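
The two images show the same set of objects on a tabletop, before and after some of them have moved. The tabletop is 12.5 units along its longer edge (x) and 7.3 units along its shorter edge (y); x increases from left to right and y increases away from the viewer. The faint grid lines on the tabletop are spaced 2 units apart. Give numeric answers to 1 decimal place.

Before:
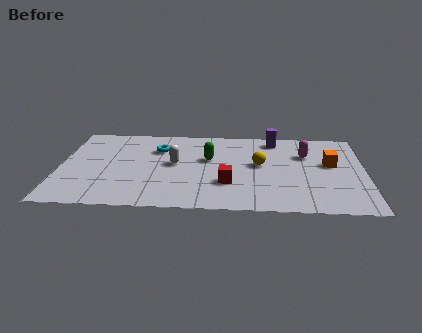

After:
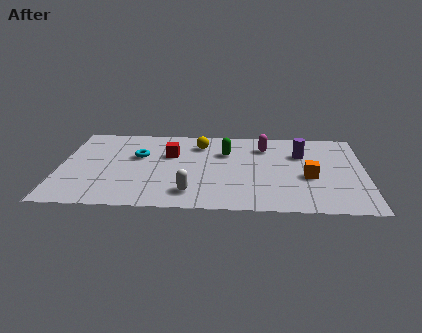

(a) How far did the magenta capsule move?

1.8

From (10.1, 5.0) to (8.4, 5.6), the magenta capsule covered √(1.7² + 0.6²) ≈ 1.8 units.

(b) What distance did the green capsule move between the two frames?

0.9

The green capsule moved from about (6.1, 4.4) to (6.8, 5.0), a distance of √(0.7² + 0.6²) ≈ 0.9.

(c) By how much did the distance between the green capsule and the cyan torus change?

+1.4

The distance was about 2.2 in the first image and 3.6 in the second, so they moved 1.4 units further apart.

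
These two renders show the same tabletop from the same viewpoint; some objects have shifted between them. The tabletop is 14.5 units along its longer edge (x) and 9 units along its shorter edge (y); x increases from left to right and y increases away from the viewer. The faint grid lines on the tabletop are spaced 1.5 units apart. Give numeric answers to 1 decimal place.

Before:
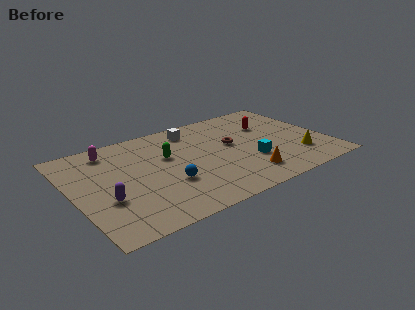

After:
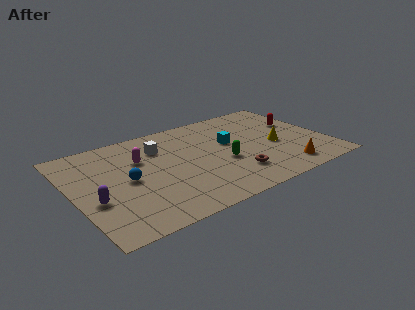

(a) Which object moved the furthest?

the green capsule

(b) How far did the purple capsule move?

0.6

From (1.6, 3.2) to (1.0, 3.4), the purple capsule covered √(0.6² + 0.2²) ≈ 0.6 units.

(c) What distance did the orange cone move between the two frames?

2.2

The orange cone was near (9.4, 1.8) before and (11.6, 1.4) after, so it travelled √(2.2² + 0.4²) ≈ 2.2 units.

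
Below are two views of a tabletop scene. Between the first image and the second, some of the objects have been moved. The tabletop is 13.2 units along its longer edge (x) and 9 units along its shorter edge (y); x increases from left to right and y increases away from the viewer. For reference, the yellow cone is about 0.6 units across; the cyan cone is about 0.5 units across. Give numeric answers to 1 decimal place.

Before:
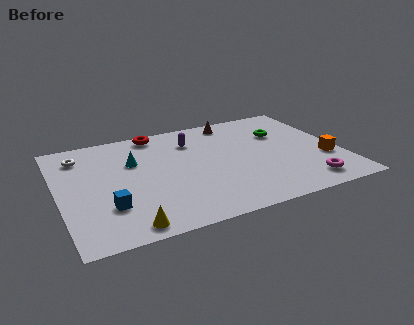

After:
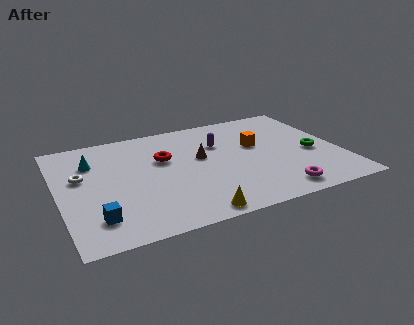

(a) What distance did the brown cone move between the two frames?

3.3

The brown cone moved from about (8.6, 7.9) to (6.7, 5.2), a distance of √(1.9² + 2.7²) ≈ 3.3.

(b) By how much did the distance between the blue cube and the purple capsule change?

+1.4

They were about 6.1 units apart before and 7.5 after — 1.4 units further apart.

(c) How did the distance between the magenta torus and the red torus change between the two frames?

-2.6

Before: roughly 9.2 units apart; after: 6.6. That's 2.6 units closer together.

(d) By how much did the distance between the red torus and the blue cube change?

-1.0

The distance was about 6.2 in the first image and 5.2 in the second, so they moved 1.0 units closer together.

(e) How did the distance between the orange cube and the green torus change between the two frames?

-0.5

They were about 3.4 units apart before and 2.9 after — 0.5 units closer together.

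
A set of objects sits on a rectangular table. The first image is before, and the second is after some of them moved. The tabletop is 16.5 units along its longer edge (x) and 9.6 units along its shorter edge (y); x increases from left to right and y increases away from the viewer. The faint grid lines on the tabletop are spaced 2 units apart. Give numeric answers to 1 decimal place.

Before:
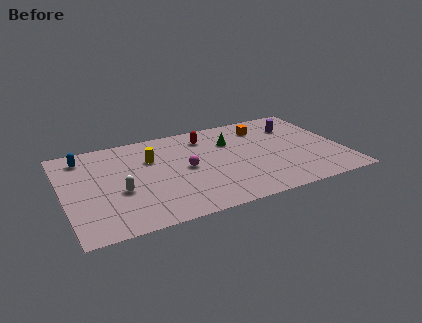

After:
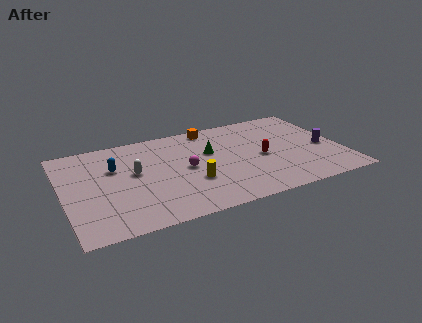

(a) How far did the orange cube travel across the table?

3.3

From (12.2, 7.6) to (9.1, 8.6), the orange cube covered √(3.1² + 1.0²) ≈ 3.3 units.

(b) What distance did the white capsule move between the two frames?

1.9

The white capsule was near (3.2, 3.8) before and (4.2, 5.4) after, so it travelled √(1.0² + 1.6²) ≈ 1.9 units.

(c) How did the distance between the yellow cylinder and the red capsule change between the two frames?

+0.8

Before: roughly 3.6 units apart; after: 4.4. That's 0.8 units further apart.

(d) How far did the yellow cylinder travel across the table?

3.8

From (5.3, 6.5) to (7.4, 3.3), the yellow cylinder covered √(2.1² + 3.2²) ≈ 3.8 units.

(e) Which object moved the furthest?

the red capsule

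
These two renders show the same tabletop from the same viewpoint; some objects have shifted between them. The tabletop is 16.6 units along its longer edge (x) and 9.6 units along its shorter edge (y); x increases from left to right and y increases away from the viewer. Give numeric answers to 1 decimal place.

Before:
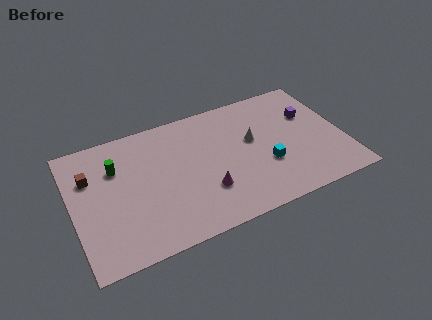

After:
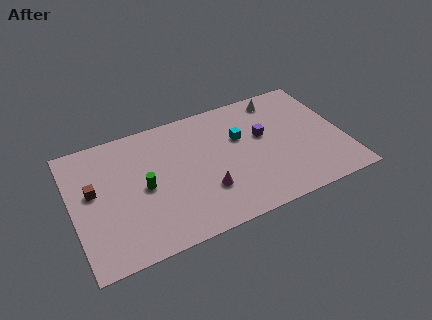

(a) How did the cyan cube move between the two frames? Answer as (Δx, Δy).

(-1.3, 2.7)

The cyan cube was at about (11.7, 3.4) and moved to about (10.4, 6.1).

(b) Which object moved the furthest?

the white cone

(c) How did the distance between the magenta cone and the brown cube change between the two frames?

-0.6

They were about 7.7 units apart before and 7.1 after — 0.6 units closer together.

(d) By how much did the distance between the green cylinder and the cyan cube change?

-3.2

They were about 9.5 units apart before and 6.3 after — 3.2 units closer together.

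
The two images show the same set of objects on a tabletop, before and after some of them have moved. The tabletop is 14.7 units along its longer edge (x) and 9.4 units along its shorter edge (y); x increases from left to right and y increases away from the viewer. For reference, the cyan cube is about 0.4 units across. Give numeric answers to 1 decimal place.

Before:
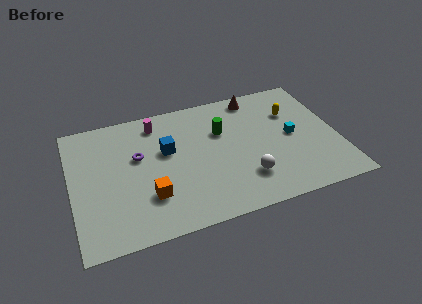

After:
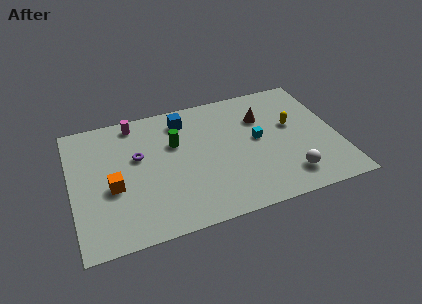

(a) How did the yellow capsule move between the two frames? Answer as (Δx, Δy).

(-0.1, -1.0)

From the two frames, the yellow capsule sits at roughly (12.4, 6.5) before and (12.3, 5.5) after.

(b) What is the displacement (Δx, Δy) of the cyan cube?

(-1.9, 0.3)

The cyan cube was at about (12.2, 4.7) and moved to about (10.3, 5.0).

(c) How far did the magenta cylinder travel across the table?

1.3

The magenta cylinder was near (4.9, 7.9) before and (3.7, 8.3) after, so it travelled √(1.2² + 0.4²) ≈ 1.3 units.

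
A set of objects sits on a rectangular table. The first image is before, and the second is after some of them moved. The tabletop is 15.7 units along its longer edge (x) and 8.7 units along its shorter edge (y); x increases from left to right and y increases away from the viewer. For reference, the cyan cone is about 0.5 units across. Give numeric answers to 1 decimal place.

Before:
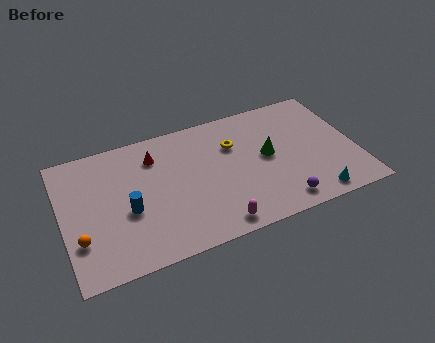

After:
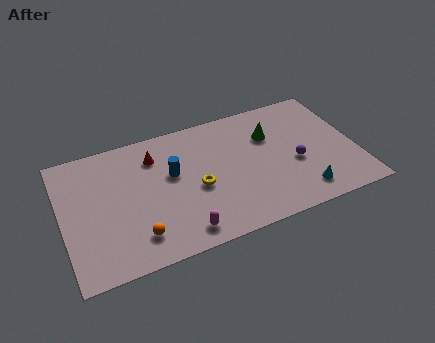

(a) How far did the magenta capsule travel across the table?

1.8

The magenta capsule moved from about (7.8, 1.0) to (6.0, 1.2), a distance of √(1.8² + 0.2²) ≈ 1.8.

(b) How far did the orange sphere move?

3.0

From (0.8, 2.6) to (3.7, 1.8), the orange sphere covered √(2.9² + 0.8²) ≈ 3.0 units.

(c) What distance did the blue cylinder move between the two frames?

3.0

The blue cylinder was near (3.4, 3.6) before and (5.9, 5.2) after, so it travelled √(2.5² + 1.6²) ≈ 3.0 units.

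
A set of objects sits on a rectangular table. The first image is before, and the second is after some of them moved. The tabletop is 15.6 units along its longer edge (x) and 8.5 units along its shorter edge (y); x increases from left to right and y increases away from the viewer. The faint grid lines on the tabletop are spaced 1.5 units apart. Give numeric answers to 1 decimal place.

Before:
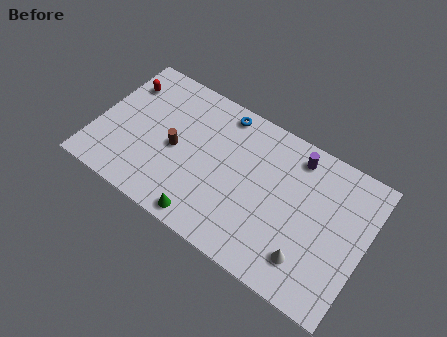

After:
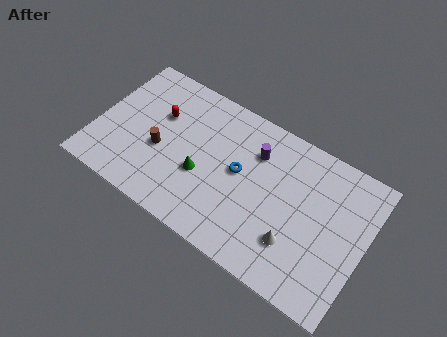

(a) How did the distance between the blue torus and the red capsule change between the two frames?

-0.8

They were about 5.8 units apart before and 5.0 after — 0.8 units closer together.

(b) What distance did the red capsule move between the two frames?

2.5

From (1.1, 6.4) to (3.4, 5.5), the red capsule covered √(2.3² + 0.9²) ≈ 2.5 units.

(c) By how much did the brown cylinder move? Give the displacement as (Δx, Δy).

(-0.8, -0.5)

From the two frames, the brown cylinder sits at roughly (4.6, 4.0) before and (3.8, 3.5) after.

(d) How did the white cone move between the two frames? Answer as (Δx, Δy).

(-0.8, 0.5)

The white cone was at about (12.7, 1.9) and moved to about (11.9, 2.4).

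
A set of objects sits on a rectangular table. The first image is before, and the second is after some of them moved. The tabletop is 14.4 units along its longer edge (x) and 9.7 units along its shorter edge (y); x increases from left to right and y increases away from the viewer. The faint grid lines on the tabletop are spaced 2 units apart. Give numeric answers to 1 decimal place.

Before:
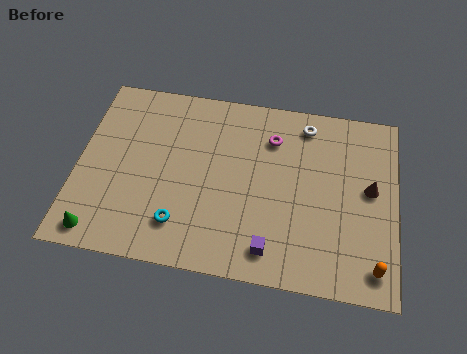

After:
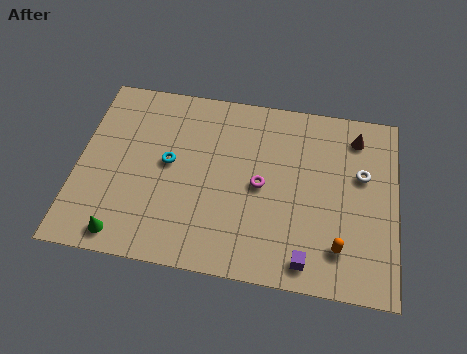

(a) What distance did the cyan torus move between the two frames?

3.2

The cyan torus was near (4.8, 2.1) before and (4.1, 5.2) after, so it travelled √(0.7² + 3.1²) ≈ 3.2 units.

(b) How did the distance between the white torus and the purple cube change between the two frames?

-1.6

Before: roughly 6.9 units apart; after: 5.3. That's 1.6 units closer together.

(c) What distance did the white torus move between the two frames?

3.5

The white torus was near (10.2, 8.3) before and (12.8, 6.0) after, so it travelled √(2.6² + 2.3²) ≈ 3.5 units.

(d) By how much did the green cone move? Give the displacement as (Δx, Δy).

(1.1, 0.0)

The green cone started near (1.2, 1.1) and ended near (2.3, 1.1).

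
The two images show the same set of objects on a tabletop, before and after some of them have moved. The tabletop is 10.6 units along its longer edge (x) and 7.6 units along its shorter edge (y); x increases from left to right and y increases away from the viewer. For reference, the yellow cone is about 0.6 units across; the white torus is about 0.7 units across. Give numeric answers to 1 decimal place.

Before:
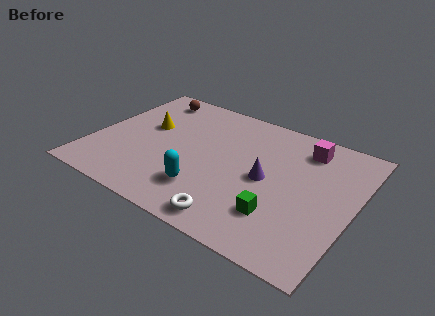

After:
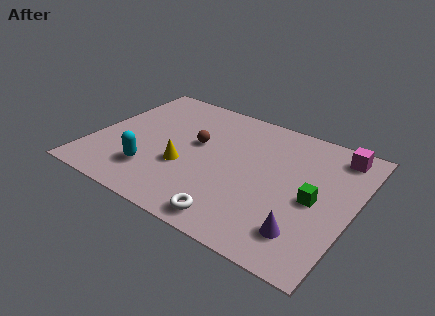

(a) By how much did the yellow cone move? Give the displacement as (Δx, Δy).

(1.9, -1.7)

The yellow cone started near (2.0, 4.5) and ended near (3.9, 2.8).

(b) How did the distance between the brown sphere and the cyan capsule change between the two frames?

-2.7

They were about 5.6 units apart before and 2.9 after — 2.7 units closer together.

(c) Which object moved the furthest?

the brown sphere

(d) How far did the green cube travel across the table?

1.9

From (7.9, 2.0) to (9.1, 3.5), the green cube covered √(1.2² + 1.5²) ≈ 1.9 units.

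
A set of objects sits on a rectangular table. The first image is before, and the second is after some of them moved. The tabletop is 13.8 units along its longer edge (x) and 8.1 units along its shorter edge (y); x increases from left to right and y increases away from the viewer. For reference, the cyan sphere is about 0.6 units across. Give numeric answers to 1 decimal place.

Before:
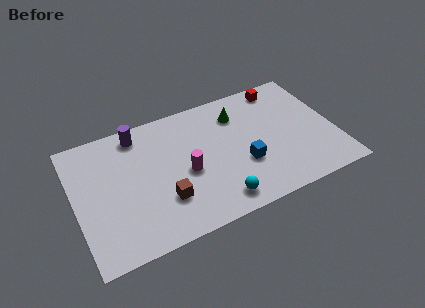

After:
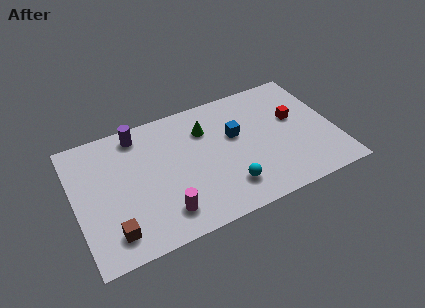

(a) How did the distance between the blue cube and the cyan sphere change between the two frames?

+0.9

Before: roughly 2.3 units apart; after: 3.2. That's 0.9 units further apart.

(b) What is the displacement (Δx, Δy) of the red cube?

(0.4, -2.3)

From the two frames, the red cube sits at roughly (11.4, 7.1) before and (11.8, 4.8) after.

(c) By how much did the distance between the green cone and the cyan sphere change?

-1.1

Before: roughly 5.3 units apart; after: 4.2. That's 1.1 units closer together.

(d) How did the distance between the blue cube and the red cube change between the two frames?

-1.7

The distance was about 4.9 in the first image and 3.2 in the second, so they moved 1.7 units closer together.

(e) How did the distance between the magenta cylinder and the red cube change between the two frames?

+1.5

The distance was about 6.6 in the first image and 8.1 in the second, so they moved 1.5 units further apart.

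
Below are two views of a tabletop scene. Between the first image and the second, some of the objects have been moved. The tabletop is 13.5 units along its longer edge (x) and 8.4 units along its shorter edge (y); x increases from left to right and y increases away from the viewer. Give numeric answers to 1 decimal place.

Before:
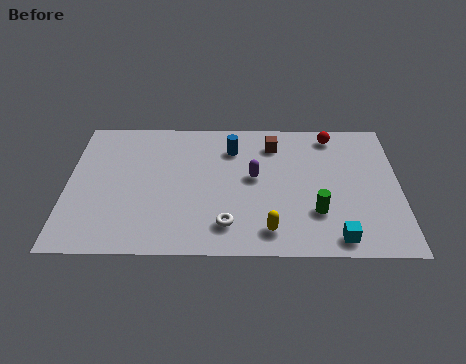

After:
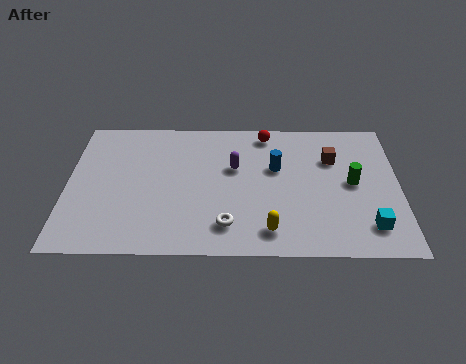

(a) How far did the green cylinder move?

2.3

From (10.1, 2.5) to (11.6, 4.3), the green cylinder covered √(1.5² + 1.8²) ≈ 2.3 units.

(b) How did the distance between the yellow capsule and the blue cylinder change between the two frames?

-1.4

Before: roughly 5.2 units apart; after: 3.8. That's 1.4 units closer together.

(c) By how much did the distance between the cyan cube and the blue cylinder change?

-1.7

They were about 6.8 units apart before and 5.1 after — 1.7 units closer together.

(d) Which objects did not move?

the white torus and the yellow capsule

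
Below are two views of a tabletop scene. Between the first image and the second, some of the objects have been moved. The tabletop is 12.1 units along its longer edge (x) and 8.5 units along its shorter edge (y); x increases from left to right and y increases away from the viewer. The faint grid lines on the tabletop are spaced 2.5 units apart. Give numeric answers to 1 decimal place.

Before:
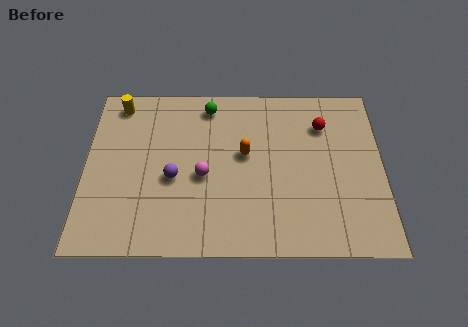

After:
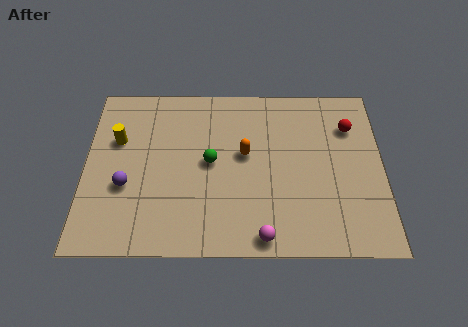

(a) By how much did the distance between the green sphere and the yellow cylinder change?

+0.3

The distance was about 3.7 in the first image and 4.0 in the second, so they moved 0.3 units further apart.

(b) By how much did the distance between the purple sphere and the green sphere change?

-0.4

Before: roughly 4.0 units apart; after: 3.6. That's 0.4 units closer together.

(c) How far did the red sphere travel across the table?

1.1

The red sphere was near (9.7, 6.3) before and (10.8, 6.2) after, so it travelled √(1.1² + 0.1²) ≈ 1.1 units.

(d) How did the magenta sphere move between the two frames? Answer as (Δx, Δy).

(2.4, -2.9)

From the two frames, the magenta sphere sits at roughly (4.8, 3.7) before and (7.2, 0.8) after.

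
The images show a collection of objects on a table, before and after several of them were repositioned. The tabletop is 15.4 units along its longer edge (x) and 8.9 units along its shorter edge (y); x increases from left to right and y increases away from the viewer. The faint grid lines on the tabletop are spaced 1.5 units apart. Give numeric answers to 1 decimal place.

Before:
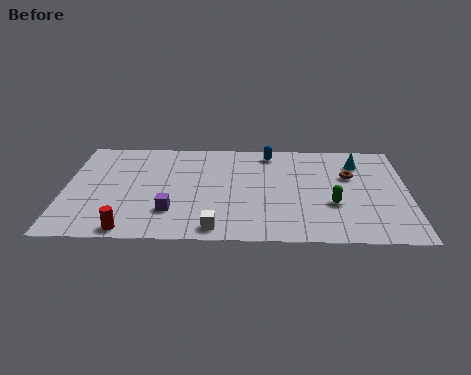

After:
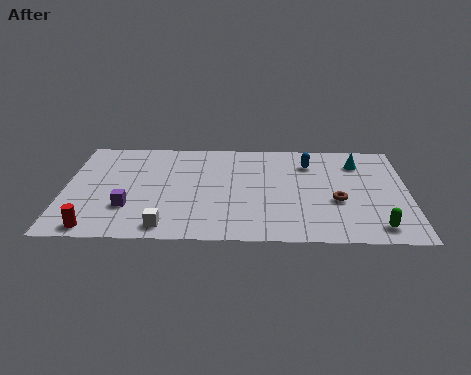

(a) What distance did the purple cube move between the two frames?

1.9

The purple cube moved from about (4.8, 2.4) to (2.9, 2.7), a distance of √(1.9² + 0.3²) ≈ 1.9.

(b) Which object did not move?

the cyan cone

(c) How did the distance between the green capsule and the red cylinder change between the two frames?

+3.1

Before: roughly 9.3 units apart; after: 12.4. That's 3.1 units further apart.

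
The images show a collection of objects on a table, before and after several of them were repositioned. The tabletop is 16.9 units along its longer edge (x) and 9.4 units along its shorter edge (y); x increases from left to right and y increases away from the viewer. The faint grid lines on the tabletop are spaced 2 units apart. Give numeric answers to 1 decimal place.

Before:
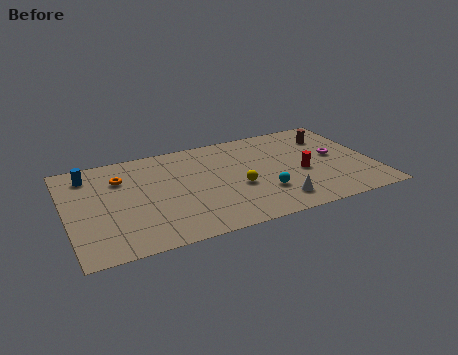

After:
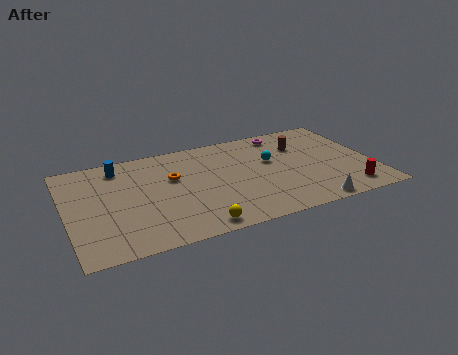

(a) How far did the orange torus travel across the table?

2.9

From (3.1, 6.8) to (5.9, 5.9), the orange torus covered √(2.8² + 0.9²) ≈ 2.9 units.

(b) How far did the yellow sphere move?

3.8

The yellow sphere was near (9.3, 3.8) before and (6.7, 1.0) after, so it travelled √(2.6² + 2.8²) ≈ 3.8 units.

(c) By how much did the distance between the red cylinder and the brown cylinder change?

+1.9

The distance was about 3.7 in the first image and 5.6 in the second, so they moved 1.9 units further apart.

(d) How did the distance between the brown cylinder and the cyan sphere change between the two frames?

-4.0

They were about 6.1 units apart before and 2.1 after — 4.0 units closer together.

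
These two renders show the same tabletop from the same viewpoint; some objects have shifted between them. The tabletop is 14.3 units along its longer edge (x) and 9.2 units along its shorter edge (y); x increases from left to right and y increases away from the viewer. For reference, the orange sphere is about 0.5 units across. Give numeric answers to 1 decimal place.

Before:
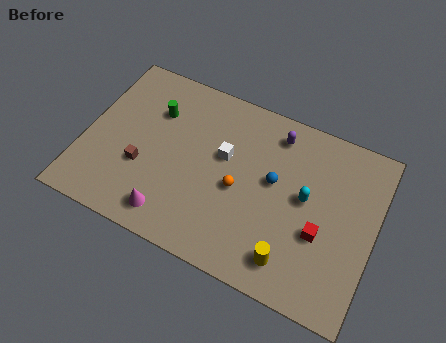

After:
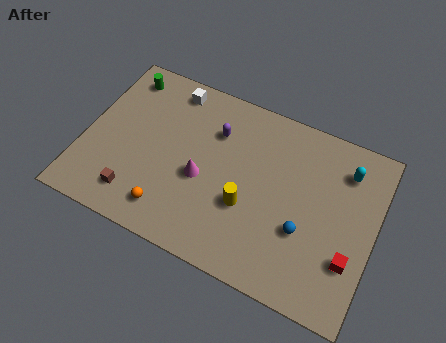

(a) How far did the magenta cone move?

2.8

The magenta cone was near (4.7, 1.4) before and (5.9, 3.9) after, so it travelled √(1.2² + 2.5²) ≈ 2.8 units.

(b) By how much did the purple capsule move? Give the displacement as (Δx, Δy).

(-2.9, -1.1)

The purple capsule started near (9.1, 7.7) and ended near (6.2, 6.6).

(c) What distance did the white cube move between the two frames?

3.9

The white cube was near (6.8, 5.5) before and (3.8, 8.0) after, so it travelled √(3.0² + 2.5²) ≈ 3.9 units.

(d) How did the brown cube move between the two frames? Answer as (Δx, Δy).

(-0.1, -1.6)

From the two frames, the brown cube sits at roughly (3.0, 3.3) before and (2.9, 1.7) after.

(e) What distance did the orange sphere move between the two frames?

4.0

The orange sphere was near (7.7, 4.1) before and (4.6, 1.6) after, so it travelled √(3.1² + 2.5²) ≈ 4.0 units.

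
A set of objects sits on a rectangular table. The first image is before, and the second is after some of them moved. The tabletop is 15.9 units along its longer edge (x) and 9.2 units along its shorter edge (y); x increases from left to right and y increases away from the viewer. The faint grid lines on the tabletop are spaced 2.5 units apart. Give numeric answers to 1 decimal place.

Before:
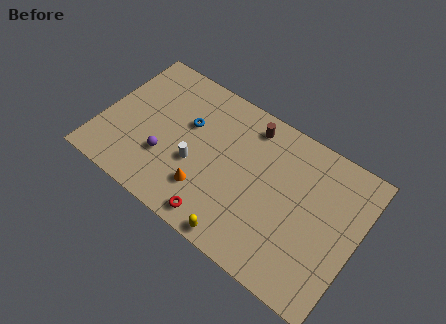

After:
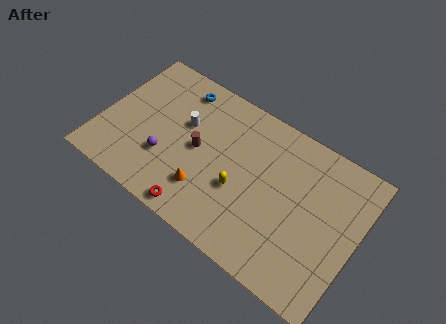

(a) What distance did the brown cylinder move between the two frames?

4.2

The brown cylinder moved from about (8.7, 7.8) to (6.0, 4.6), a distance of √(2.7² + 3.2²) ≈ 4.2.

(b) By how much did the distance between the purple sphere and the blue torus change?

+1.9

They were about 2.9 units apart before and 4.8 after — 1.9 units further apart.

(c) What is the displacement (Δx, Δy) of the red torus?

(-1.2, -0.2)

The red torus was at about (7.9, 1.1) and moved to about (6.7, 0.9).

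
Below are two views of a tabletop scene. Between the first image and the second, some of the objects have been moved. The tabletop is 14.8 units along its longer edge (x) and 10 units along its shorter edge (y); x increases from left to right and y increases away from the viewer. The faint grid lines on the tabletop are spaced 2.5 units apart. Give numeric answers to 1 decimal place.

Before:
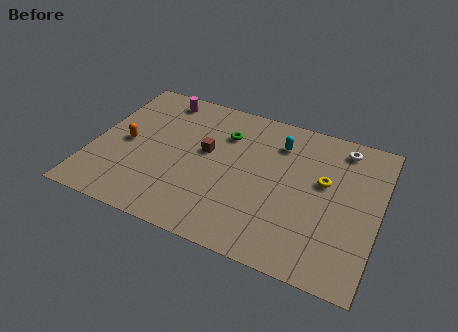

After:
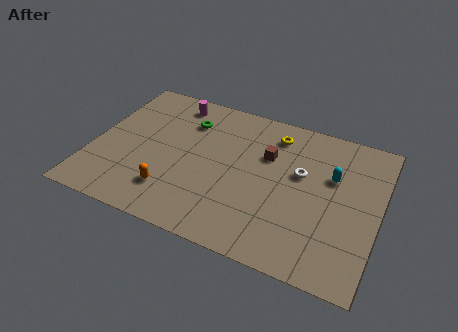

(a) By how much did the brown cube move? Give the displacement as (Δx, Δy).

(3.1, 0.9)

The brown cube was at about (5.8, 5.7) and moved to about (8.9, 6.6).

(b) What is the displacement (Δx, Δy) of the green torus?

(-2.0, 0.2)

The green torus was at about (6.6, 7.3) and moved to about (4.6, 7.5).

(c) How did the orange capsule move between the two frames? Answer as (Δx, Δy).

(2.7, -2.5)

The orange capsule started near (1.7, 4.8) and ended near (4.4, 2.3).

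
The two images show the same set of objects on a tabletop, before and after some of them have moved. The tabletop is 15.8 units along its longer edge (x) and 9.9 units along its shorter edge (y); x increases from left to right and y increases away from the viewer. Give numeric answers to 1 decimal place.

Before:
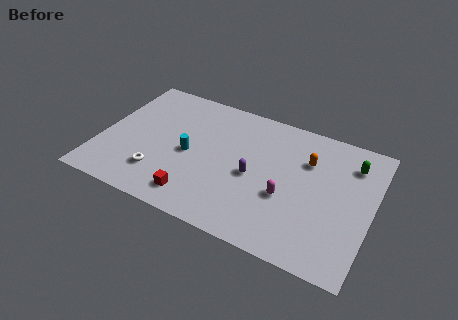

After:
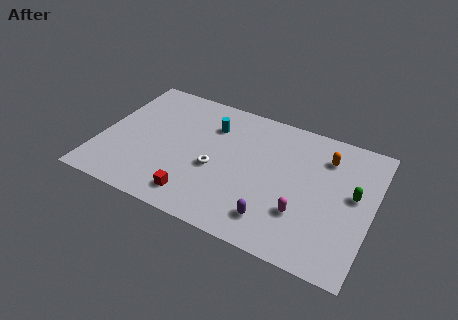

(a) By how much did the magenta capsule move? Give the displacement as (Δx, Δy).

(1.0, -0.8)

From the two frames, the magenta capsule sits at roughly (11.0, 3.8) before and (12.0, 3.0) after.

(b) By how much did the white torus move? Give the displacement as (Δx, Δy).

(3.1, 1.7)

The white torus was at about (3.7, 2.4) and moved to about (6.8, 4.1).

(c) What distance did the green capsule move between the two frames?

2.2

The green capsule was near (14.4, 7.7) before and (14.7, 5.5) after, so it travelled √(0.3² + 2.2²) ≈ 2.2 units.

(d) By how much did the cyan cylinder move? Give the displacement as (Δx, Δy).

(1.0, 2.7)

The cyan cylinder was at about (5.2, 4.6) and moved to about (6.2, 7.3).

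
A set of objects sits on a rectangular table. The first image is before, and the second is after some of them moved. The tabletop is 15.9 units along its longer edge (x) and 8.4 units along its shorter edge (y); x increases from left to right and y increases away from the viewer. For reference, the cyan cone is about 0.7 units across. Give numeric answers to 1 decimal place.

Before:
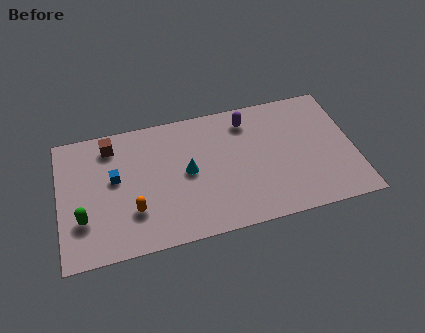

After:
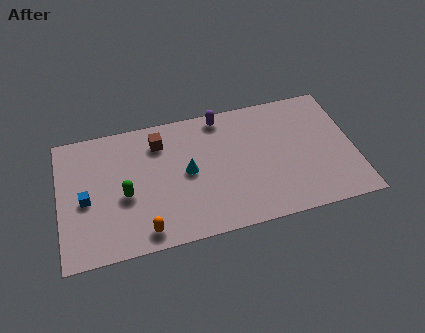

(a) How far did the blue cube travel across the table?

1.9

From (3.0, 4.8) to (1.4, 3.8), the blue cube covered √(1.6² + 1.0²) ≈ 1.9 units.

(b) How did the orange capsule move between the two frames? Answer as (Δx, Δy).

(0.5, -1.4)

From the two frames, the orange capsule sits at roughly (3.9, 2.5) before and (4.4, 1.1) after.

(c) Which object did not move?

the cyan cone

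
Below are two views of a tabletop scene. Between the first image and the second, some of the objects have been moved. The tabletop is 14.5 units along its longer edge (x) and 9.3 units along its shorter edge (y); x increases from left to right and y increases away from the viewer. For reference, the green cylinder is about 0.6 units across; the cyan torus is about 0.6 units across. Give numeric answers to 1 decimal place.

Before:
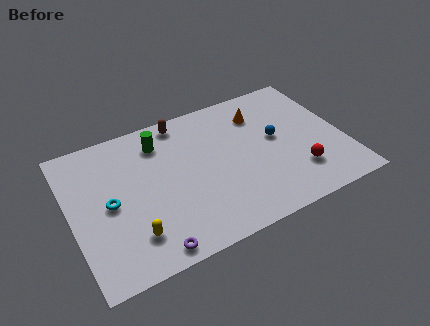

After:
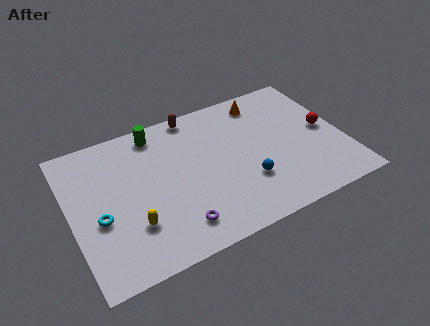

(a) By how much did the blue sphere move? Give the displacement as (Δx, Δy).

(-1.9, -2.2)

The blue sphere started near (11.0, 5.1) and ended near (9.1, 2.9).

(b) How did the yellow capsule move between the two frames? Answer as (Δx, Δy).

(0.1, 0.6)

The yellow capsule was at about (2.9, 2.1) and moved to about (3.0, 2.7).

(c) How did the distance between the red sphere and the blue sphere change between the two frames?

+2.0

They were about 2.8 units apart before and 4.8 after — 2.0 units further apart.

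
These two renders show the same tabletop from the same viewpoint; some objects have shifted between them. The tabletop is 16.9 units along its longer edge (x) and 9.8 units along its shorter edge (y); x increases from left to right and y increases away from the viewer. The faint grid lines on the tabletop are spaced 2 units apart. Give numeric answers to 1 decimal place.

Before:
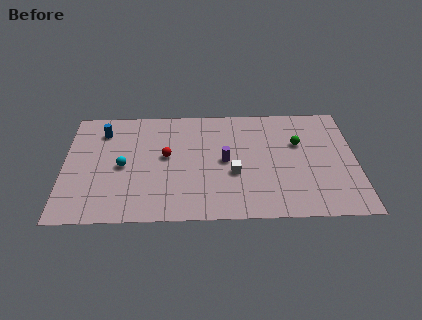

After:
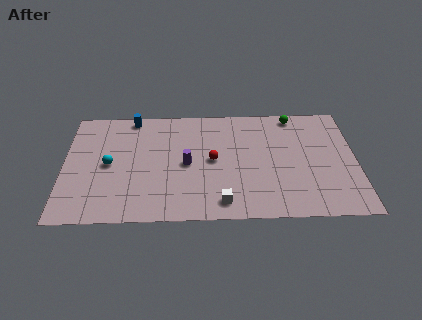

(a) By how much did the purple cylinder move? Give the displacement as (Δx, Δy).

(-2.2, -0.2)

The purple cylinder was at about (9.3, 4.9) and moved to about (7.1, 4.7).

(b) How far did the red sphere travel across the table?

2.7

From (5.9, 5.4) to (8.6, 5.0), the red sphere covered √(2.7² + 0.4²) ≈ 2.7 units.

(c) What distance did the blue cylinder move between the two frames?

2.1

From (2.2, 7.7) to (3.9, 8.9), the blue cylinder covered √(1.7² + 1.2²) ≈ 2.1 units.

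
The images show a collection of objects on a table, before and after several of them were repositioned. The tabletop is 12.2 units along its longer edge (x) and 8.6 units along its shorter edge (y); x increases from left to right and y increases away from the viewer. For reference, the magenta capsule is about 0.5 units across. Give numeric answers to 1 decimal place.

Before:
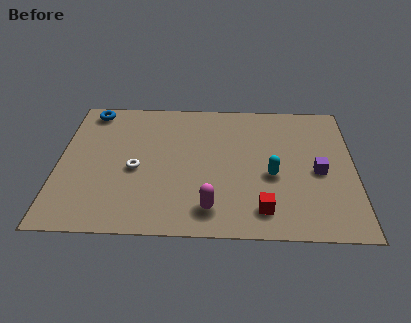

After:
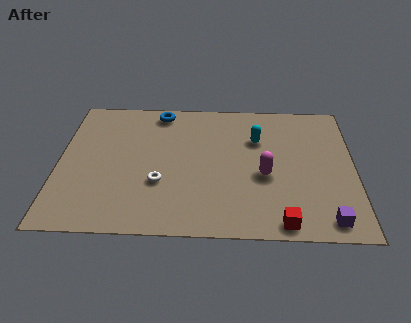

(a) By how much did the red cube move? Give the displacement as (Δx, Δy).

(0.8, -0.7)

From the two frames, the red cube sits at roughly (8.4, 1.5) before and (9.2, 0.8) after.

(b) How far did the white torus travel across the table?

1.3

From (3.2, 3.8) to (4.2, 3.0), the white torus covered √(1.0² + 0.8²) ≈ 1.3 units.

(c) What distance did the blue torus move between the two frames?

2.9

From (1.2, 7.6) to (4.1, 7.6), the blue torus covered √(2.9² + 0.0²) ≈ 2.9 units.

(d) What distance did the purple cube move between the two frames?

2.9

The purple cube was near (10.7, 3.9) before and (11.0, 1.0) after, so it travelled √(0.3² + 2.9²) ≈ 2.9 units.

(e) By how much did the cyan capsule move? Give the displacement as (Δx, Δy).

(-0.6, 2.3)

The cyan capsule was at about (8.8, 3.6) and moved to about (8.2, 5.9).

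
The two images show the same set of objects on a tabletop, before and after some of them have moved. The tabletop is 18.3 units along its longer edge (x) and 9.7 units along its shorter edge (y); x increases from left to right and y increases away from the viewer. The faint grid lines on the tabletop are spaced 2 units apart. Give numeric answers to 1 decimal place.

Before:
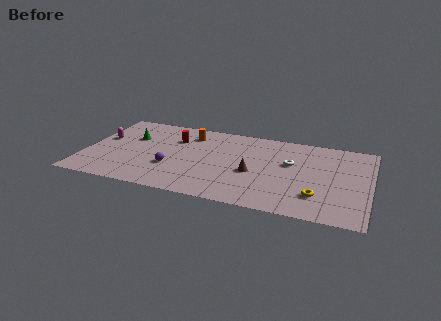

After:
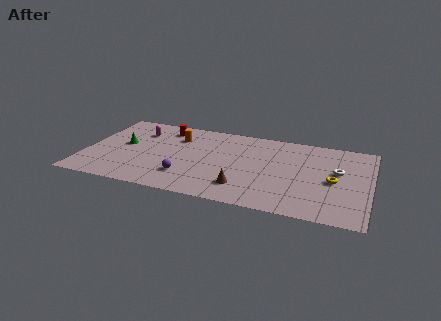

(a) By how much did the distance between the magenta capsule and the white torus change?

+0.9

The distance was about 12.2 in the first image and 13.1 in the second, so they moved 0.9 units further apart.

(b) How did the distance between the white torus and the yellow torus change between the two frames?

-2.7

The distance was about 3.9 in the first image and 1.2 in the second, so they moved 2.7 units closer together.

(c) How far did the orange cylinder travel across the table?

1.0

The orange cylinder was near (6.5, 7.7) before and (5.7, 7.1) after, so it travelled √(0.8² + 0.6²) ≈ 1.0 units.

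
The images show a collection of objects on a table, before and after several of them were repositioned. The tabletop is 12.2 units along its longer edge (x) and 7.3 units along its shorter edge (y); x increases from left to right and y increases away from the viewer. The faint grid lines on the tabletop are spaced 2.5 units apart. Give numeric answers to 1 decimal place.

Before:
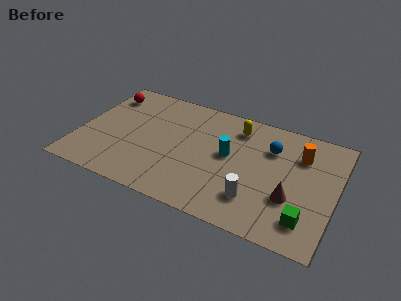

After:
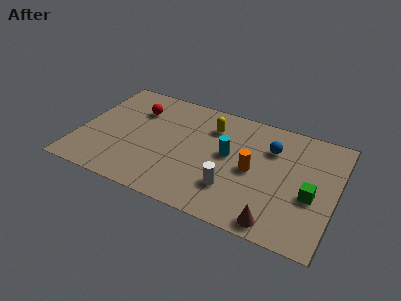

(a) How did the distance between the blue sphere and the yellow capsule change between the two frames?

+1.1

The distance was about 1.8 in the first image and 2.9 in the second, so they moved 1.1 units further apart.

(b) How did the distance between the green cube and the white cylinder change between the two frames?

+1.3

The distance was about 2.4 in the first image and 3.7 in the second, so they moved 1.3 units further apart.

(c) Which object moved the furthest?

the orange cylinder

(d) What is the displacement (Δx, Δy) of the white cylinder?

(-1.1, 0.2)

From the two frames, the white cylinder sits at roughly (8.6, 1.8) before and (7.5, 2.0) after.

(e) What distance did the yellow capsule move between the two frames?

1.3

The yellow capsule was near (7.3, 5.9) before and (6.1, 5.5) after, so it travelled √(1.2² + 0.4²) ≈ 1.3 units.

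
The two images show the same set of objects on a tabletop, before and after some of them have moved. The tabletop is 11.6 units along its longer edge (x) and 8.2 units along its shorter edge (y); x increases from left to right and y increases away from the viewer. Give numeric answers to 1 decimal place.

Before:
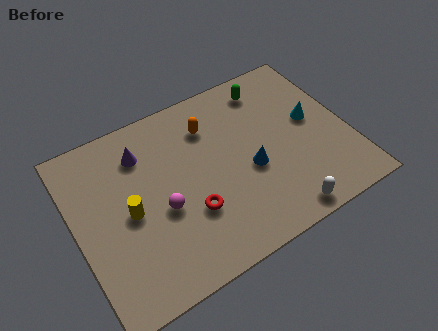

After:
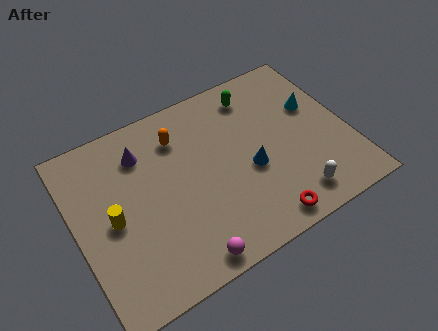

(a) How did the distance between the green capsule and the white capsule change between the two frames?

-0.6

Before: roughly 6.1 units apart; after: 5.5. That's 0.6 units closer together.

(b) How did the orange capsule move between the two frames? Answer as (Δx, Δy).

(-1.3, 0.1)

The orange capsule was at about (6.0, 6.2) and moved to about (4.7, 6.3).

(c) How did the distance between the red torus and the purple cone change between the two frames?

+3.0

The distance was about 3.9 in the first image and 6.9 in the second, so they moved 3.0 units further apart.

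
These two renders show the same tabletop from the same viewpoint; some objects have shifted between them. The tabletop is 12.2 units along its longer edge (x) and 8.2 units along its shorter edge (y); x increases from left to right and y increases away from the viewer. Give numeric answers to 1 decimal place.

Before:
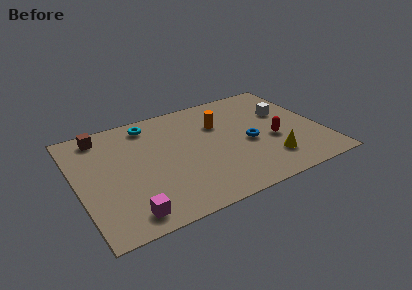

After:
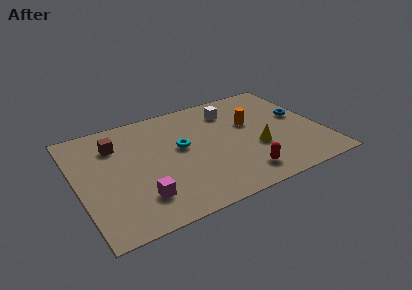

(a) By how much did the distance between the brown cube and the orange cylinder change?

+0.8

Before: roughly 6.0 units apart; after: 6.8. That's 0.8 units further apart.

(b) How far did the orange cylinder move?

1.6

The orange cylinder was near (7.3, 5.6) before and (8.8, 5.0) after, so it travelled √(1.5² + 0.6²) ≈ 1.6 units.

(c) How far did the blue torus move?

3.0

From (8.5, 3.6) to (11.3, 4.6), the blue torus covered √(2.8² + 1.0²) ≈ 3.0 units.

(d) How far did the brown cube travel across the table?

1.2

The brown cube was near (1.5, 7.1) before and (2.1, 6.1) after, so it travelled √(0.6² + 1.0²) ≈ 1.2 units.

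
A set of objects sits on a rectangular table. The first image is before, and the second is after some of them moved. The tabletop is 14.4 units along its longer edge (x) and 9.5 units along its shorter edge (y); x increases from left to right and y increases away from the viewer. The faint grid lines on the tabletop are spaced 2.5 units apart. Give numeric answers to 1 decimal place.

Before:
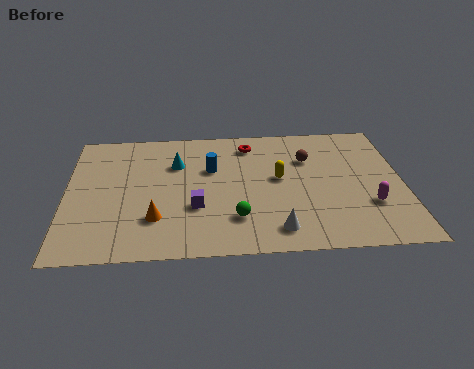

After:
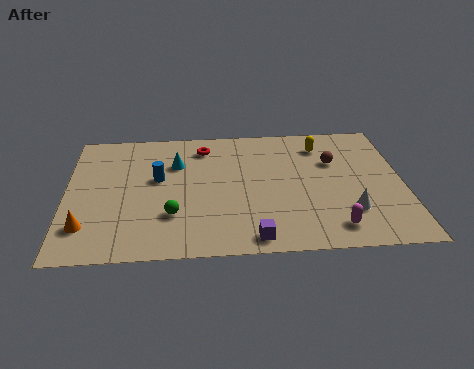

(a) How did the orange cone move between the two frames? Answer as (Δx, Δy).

(-2.9, -0.4)

The orange cone started near (3.8, 2.6) and ended near (0.9, 2.2).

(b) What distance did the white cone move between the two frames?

3.3

The white cone moved from about (8.9, 1.5) to (12.0, 2.6), a distance of √(3.1² + 1.1²) ≈ 3.3.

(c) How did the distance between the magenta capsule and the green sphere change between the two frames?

+1.2

The distance was about 5.7 in the first image and 6.9 in the second, so they moved 1.2 units further apart.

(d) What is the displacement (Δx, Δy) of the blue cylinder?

(-2.3, -0.6)

The blue cylinder started near (6.2, 6.1) and ended near (3.9, 5.5).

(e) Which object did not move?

the cyan cone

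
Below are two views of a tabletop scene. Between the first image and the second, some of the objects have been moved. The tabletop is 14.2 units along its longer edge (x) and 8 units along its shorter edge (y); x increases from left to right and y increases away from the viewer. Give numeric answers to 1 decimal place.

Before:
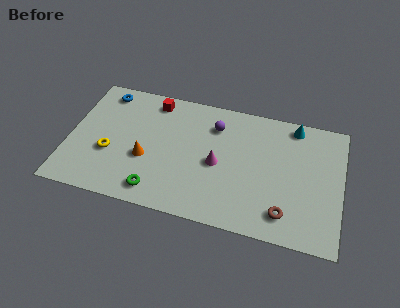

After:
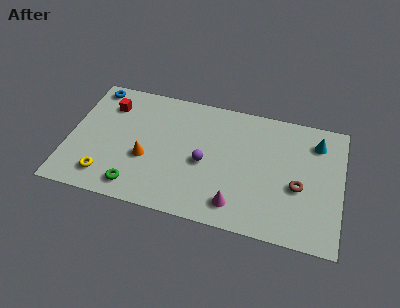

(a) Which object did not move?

the orange cone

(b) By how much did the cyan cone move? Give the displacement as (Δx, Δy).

(1.2, -0.8)

From the two frames, the cyan cone sits at roughly (11.6, 7.1) before and (12.8, 6.3) after.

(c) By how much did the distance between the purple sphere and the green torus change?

-1.4

They were about 5.6 units apart before and 4.2 after — 1.4 units closer together.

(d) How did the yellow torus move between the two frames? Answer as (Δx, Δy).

(-0.1, -1.5)

The yellow torus was at about (2.2, 3.0) and moved to about (2.1, 1.5).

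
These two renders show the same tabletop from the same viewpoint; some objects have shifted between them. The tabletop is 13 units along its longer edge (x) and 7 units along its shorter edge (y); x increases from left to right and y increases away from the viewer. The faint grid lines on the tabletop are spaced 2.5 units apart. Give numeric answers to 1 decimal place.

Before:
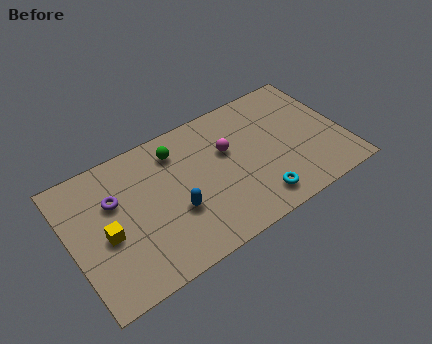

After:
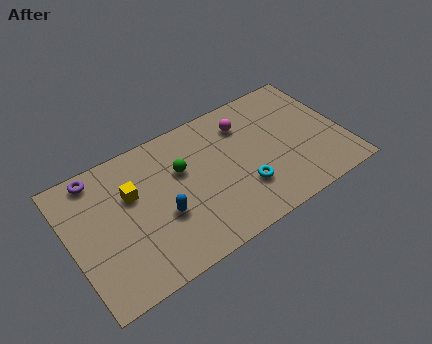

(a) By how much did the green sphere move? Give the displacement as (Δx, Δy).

(0.1, -1.1)

The green sphere started near (5.3, 5.6) and ended near (5.4, 4.5).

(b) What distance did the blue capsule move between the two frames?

0.6

From (4.8, 2.6) to (4.2, 2.7), the blue capsule covered √(0.6² + 0.1²) ≈ 0.6 units.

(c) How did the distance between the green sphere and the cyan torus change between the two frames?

-1.9

Before: roughly 5.4 units apart; after: 3.5. That's 1.9 units closer together.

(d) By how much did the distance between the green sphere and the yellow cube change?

-2.1

Before: roughly 4.5 units apart; after: 2.4. That's 2.1 units closer together.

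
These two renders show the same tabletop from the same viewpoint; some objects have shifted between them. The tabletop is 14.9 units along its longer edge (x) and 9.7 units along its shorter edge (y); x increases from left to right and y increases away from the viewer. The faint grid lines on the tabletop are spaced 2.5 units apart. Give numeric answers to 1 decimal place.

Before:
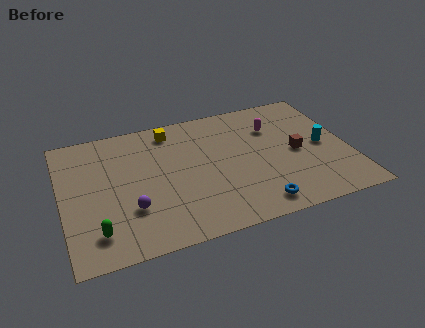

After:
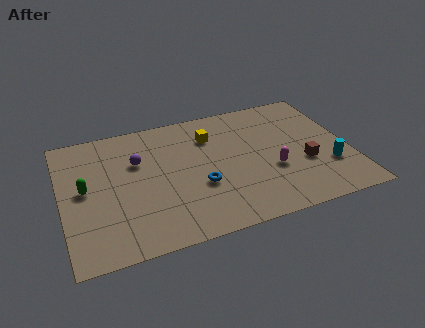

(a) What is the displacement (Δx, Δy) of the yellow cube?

(2.0, -1.1)

From the two frames, the yellow cube sits at roughly (5.9, 8.3) before and (7.9, 7.2) after.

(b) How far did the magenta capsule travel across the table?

3.3

From (11.2, 6.9) to (10.8, 3.6), the magenta capsule covered √(0.4² + 3.3²) ≈ 3.3 units.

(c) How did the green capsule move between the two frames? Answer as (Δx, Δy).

(-0.4, 3.2)

The green capsule was at about (1.6, 1.9) and moved to about (1.2, 5.1).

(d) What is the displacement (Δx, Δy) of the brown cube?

(0.3, -1.0)

The brown cube started near (12.2, 4.6) and ended near (12.5, 3.6).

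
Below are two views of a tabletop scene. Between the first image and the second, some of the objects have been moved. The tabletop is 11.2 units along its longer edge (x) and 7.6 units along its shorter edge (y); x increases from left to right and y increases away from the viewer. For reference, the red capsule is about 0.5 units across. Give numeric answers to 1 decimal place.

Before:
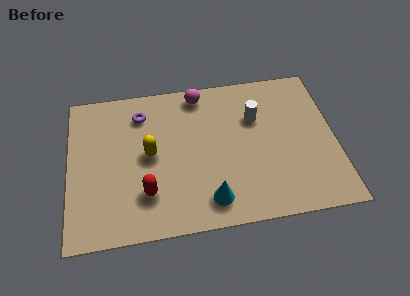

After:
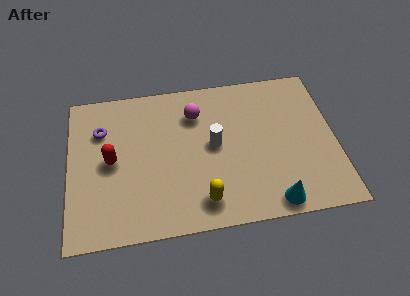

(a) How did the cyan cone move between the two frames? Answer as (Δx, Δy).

(2.6, -0.5)

The cyan cone was at about (5.8, 1.3) and moved to about (8.4, 0.8).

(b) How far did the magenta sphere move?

1.0

The magenta sphere moved from about (5.6, 6.7) to (5.4, 5.7), a distance of √(0.2² + 1.0²) ≈ 1.0.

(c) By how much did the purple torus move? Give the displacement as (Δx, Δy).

(-1.7, -0.6)

From the two frames, the purple torus sits at roughly (3.1, 6.0) before and (1.4, 5.4) after.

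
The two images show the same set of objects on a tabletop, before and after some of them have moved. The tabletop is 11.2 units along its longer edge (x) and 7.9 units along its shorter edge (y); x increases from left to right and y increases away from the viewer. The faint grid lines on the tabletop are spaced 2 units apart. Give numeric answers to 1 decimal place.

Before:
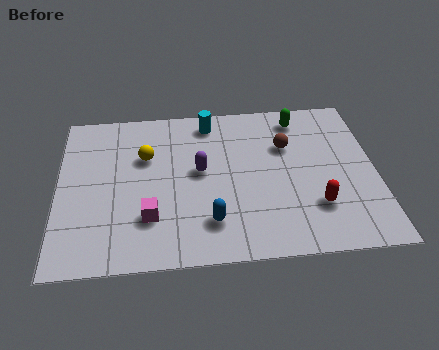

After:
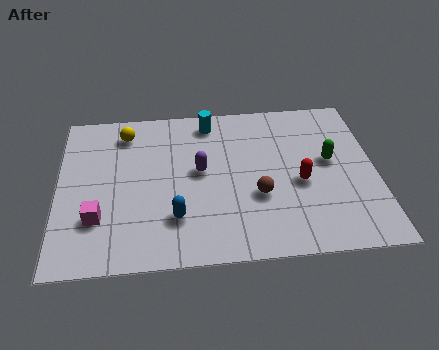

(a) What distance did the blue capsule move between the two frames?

1.2

The blue capsule was near (5.3, 1.8) before and (4.1, 2.1) after, so it travelled √(1.2² + 0.3²) ≈ 1.2 units.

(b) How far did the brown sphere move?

2.6

The brown sphere moved from about (8.1, 5.3) to (7.0, 2.9), a distance of √(1.1² + 2.4²) ≈ 2.6.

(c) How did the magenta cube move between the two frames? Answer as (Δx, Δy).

(-1.8, 0.1)

From the two frames, the magenta cube sits at roughly (3.2, 2.2) before and (1.4, 2.3) after.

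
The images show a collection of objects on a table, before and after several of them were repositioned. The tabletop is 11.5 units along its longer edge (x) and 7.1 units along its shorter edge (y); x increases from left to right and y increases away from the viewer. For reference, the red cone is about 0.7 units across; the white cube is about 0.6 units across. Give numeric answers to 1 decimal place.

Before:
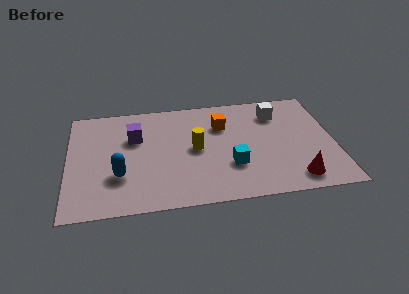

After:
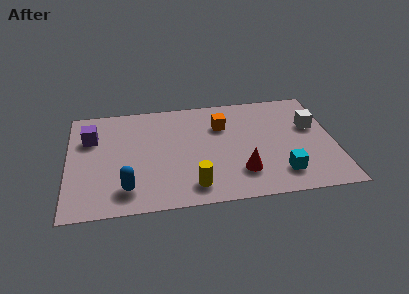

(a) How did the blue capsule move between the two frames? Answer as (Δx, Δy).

(0.3, -0.9)

The blue capsule was at about (2.2, 2.3) and moved to about (2.5, 1.4).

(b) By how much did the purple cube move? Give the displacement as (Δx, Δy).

(-1.9, 0.2)

The purple cube started near (2.9, 4.7) and ended near (1.0, 4.9).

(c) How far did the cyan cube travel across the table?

2.2

From (7.0, 2.3) to (9.1, 1.5), the cyan cube covered √(2.1² + 0.8²) ≈ 2.2 units.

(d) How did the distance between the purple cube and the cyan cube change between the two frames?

+4.0

Before: roughly 4.8 units apart; after: 8.8. That's 4.0 units further apart.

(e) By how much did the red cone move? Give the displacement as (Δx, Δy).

(-2.3, 0.7)

The red cone was at about (9.7, 1.1) and moved to about (7.4, 1.8).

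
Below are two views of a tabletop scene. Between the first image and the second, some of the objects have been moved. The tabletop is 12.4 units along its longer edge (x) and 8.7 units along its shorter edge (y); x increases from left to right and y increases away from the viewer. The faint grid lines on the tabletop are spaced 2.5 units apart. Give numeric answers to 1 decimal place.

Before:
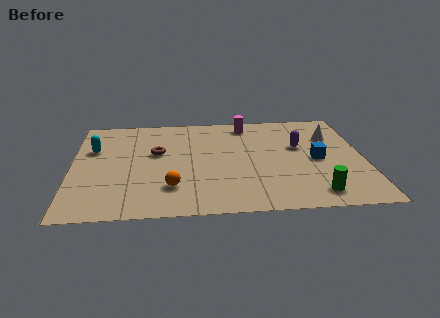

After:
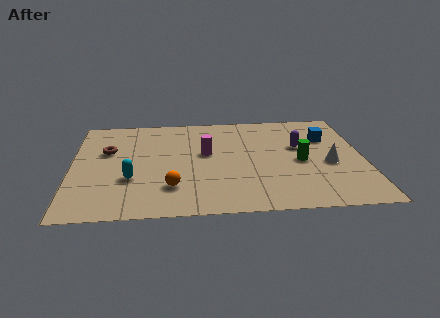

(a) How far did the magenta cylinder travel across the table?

3.1

The magenta cylinder was near (7.5, 7.5) before and (5.7, 5.0) after, so it travelled √(1.8² + 2.5²) ≈ 3.1 units.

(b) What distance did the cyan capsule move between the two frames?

3.1

From (0.9, 5.7) to (2.5, 3.0), the cyan capsule covered √(1.6² + 2.7²) ≈ 3.1 units.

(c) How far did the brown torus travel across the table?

2.1

From (3.6, 5.2) to (1.5, 5.5), the brown torus covered √(2.1² + 0.3²) ≈ 2.1 units.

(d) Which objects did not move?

the purple capsule and the orange sphere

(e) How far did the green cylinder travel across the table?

2.7

The green cylinder moved from about (10.2, 1.3) to (9.7, 4.0), a distance of √(0.5² + 2.7²) ≈ 2.7.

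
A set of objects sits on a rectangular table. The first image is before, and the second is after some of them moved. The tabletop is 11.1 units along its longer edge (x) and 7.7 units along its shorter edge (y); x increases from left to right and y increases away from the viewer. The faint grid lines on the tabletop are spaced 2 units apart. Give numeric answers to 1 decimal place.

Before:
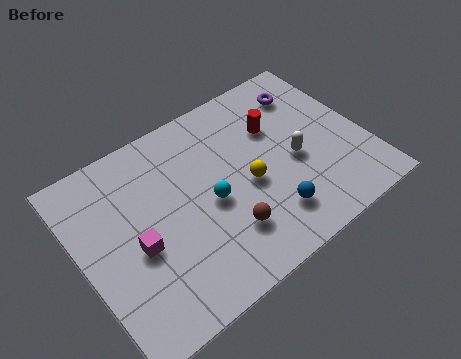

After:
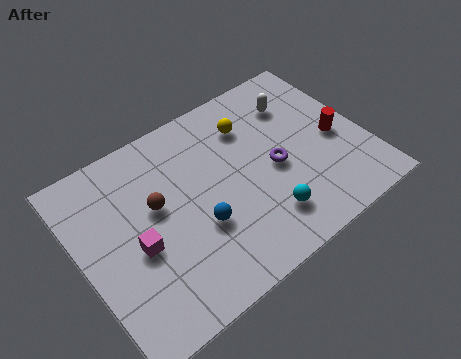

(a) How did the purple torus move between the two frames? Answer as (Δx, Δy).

(-1.9, -2.6)

The purple torus was at about (9.4, 6.1) and moved to about (7.5, 3.5).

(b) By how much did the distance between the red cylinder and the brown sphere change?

+2.9

The distance was about 4.2 in the first image and 7.1 in the second, so they moved 2.9 units further apart.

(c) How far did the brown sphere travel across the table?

3.3

The brown sphere was near (5.2, 2.0) before and (3.0, 4.5) after, so it travelled √(2.2² + 2.5²) ≈ 3.3 units.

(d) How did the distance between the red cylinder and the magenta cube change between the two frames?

+1.8

They were about 6.2 units apart before and 8.0 after — 1.8 units further apart.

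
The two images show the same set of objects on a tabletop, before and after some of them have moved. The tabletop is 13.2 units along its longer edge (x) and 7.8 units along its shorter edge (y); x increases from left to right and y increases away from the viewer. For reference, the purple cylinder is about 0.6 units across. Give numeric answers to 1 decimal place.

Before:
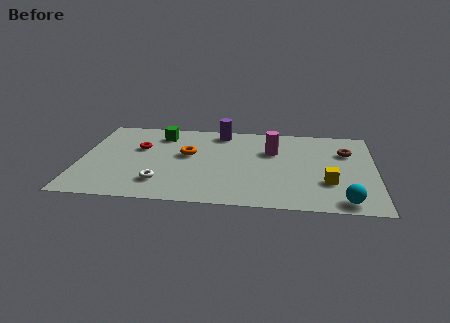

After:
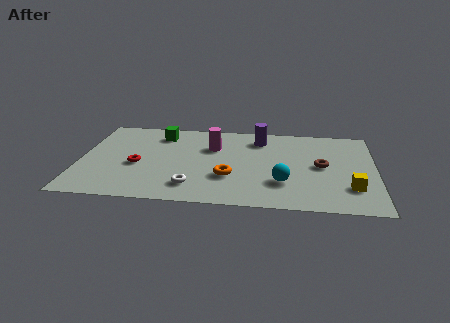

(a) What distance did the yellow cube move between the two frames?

1.1

The yellow cube was near (11.1, 2.5) before and (12.1, 2.1) after, so it travelled √(1.0² + 0.4²) ≈ 1.1 units.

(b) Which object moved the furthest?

the cyan sphere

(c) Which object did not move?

the green cube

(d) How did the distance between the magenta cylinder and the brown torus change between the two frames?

+1.8

They were about 3.3 units apart before and 5.1 after — 1.8 units further apart.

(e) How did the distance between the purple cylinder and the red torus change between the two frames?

+2.1

Before: roughly 4.1 units apart; after: 6.2. That's 2.1 units further apart.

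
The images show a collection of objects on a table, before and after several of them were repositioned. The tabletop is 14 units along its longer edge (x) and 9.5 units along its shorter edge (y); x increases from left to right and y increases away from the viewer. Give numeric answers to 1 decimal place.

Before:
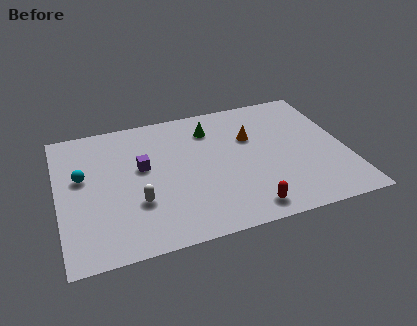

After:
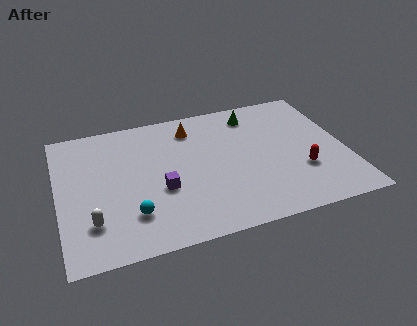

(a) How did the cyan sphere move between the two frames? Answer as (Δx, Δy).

(2.2, -3.2)

From the two frames, the cyan sphere sits at roughly (1.2, 5.6) before and (3.4, 2.4) after.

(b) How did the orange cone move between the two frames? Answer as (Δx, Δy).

(-2.8, 1.5)

The orange cone started near (9.5, 6.2) and ended near (6.7, 7.7).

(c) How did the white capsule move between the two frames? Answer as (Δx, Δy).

(-2.2, -0.7)

From the two frames, the white capsule sits at roughly (3.7, 3.1) before and (1.5, 2.4) after.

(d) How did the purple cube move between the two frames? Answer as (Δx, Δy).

(0.8, -1.8)

The purple cube was at about (4.1, 5.5) and moved to about (4.9, 3.7).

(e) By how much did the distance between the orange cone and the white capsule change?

+0.8

They were about 6.6 units apart before and 7.4 after — 0.8 units further apart.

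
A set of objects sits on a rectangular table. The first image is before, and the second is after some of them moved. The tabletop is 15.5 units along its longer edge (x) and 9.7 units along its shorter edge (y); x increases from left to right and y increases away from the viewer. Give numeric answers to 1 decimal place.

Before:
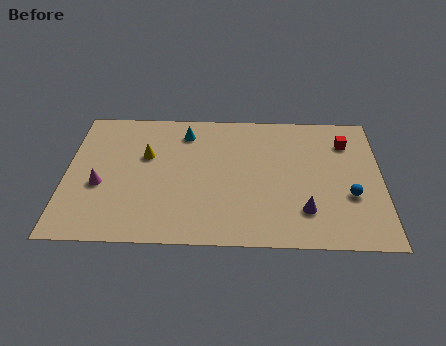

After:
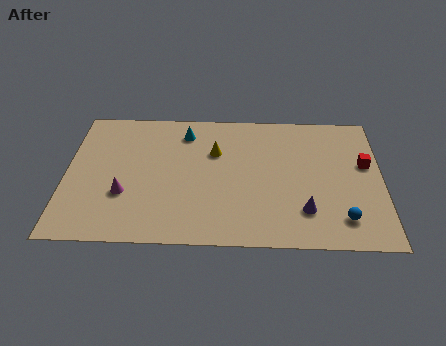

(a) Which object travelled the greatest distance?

the yellow cone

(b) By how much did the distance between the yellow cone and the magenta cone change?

+2.3

They were about 3.1 units apart before and 5.4 after — 2.3 units further apart.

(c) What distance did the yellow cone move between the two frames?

3.4

The yellow cone was near (3.9, 6.1) before and (7.3, 6.5) after, so it travelled √(3.4² + 0.4²) ≈ 3.4 units.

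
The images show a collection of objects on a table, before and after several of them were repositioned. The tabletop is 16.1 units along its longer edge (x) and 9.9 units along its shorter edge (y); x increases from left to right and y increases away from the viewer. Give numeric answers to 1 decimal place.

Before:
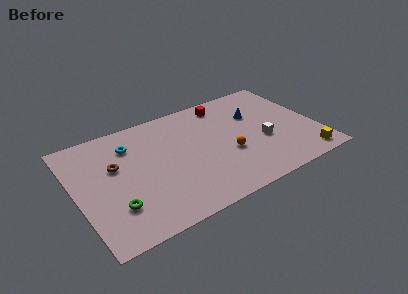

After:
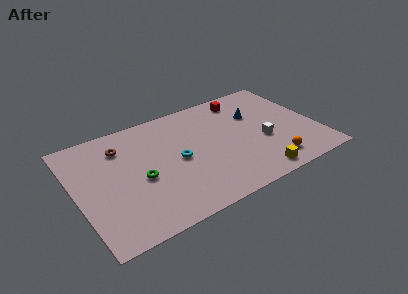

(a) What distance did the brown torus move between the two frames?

1.6

The brown torus was near (2.7, 6.1) before and (3.3, 7.6) after, so it travelled √(0.6² + 1.5²) ≈ 1.6 units.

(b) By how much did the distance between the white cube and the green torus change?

-2.0

The distance was about 10.3 in the first image and 8.3 in the second, so they moved 2.0 units closer together.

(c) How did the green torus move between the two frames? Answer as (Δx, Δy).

(1.9, 1.6)

The green torus was at about (2.2, 2.7) and moved to about (4.1, 4.3).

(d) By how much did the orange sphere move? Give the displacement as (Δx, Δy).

(2.6, -2.1)

The orange sphere started near (10.0, 3.8) and ended near (12.6, 1.7).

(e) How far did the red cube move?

1.3

The red cube was near (10.5, 8.5) before and (11.8, 8.4) after, so it travelled √(1.3² + 0.1²) ≈ 1.3 units.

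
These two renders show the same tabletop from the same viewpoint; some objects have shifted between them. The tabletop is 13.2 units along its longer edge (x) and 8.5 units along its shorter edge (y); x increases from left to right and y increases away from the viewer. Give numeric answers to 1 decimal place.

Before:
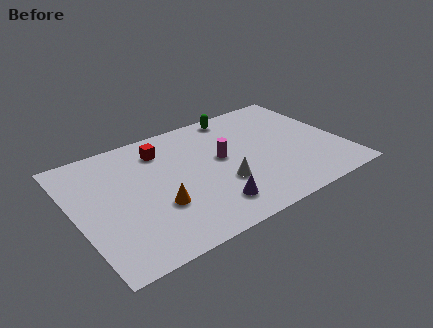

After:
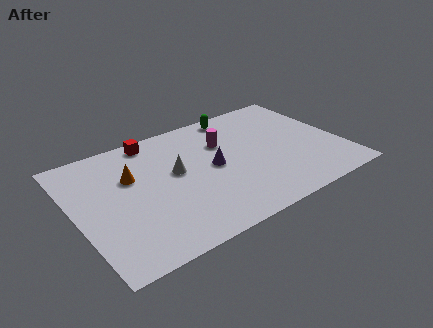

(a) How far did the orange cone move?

2.8

The orange cone moved from about (3.8, 2.9) to (2.9, 5.5), a distance of √(0.9² + 2.6²) ≈ 2.8.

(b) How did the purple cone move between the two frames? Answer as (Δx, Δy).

(0.6, 2.6)

The purple cone started near (6.2, 1.7) and ended near (6.8, 4.3).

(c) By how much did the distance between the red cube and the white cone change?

-1.6

The distance was about 4.5 in the first image and 2.9 in the second, so they moved 1.6 units closer together.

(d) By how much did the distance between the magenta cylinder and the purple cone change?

-1.5

Before: roughly 3.2 units apart; after: 1.7. That's 1.5 units closer together.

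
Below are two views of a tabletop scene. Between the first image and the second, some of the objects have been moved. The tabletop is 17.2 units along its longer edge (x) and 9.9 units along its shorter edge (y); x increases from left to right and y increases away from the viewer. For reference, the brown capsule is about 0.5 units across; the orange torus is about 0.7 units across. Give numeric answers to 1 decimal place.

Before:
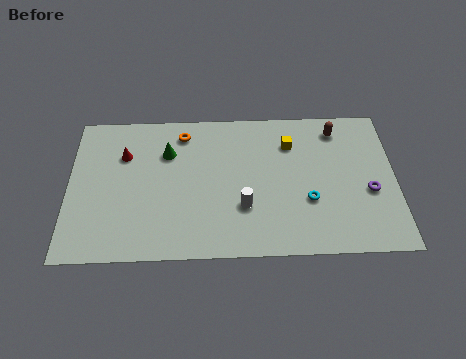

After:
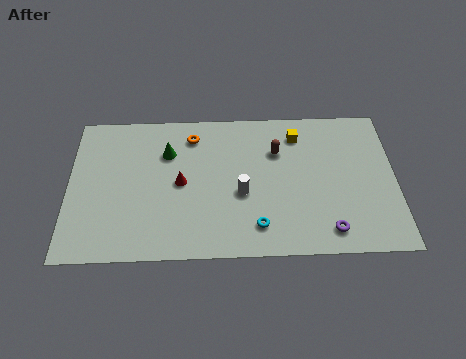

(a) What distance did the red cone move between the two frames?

3.6

The red cone moved from about (2.9, 6.9) to (5.9, 4.9), a distance of √(3.0² + 2.0²) ≈ 3.6.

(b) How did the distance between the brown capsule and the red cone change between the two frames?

-5.9

Before: roughly 11.4 units apart; after: 5.5. That's 5.9 units closer together.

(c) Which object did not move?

the green cone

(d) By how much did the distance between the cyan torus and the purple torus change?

+0.5

Before: roughly 3.2 units apart; after: 3.7. That's 0.5 units further apart.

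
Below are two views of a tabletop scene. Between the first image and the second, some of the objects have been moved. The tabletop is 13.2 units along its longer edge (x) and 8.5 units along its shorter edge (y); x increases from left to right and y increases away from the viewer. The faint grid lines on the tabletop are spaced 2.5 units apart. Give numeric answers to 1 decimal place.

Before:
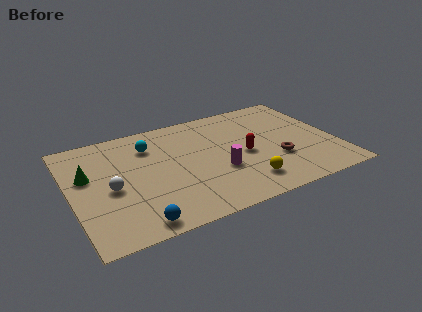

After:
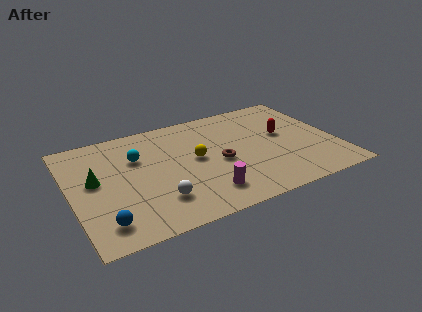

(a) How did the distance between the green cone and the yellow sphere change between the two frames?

-3.2

Before: roughly 8.2 units apart; after: 5.0. That's 3.2 units closer together.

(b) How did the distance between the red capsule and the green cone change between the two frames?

+1.7

The distance was about 7.8 in the first image and 9.5 in the second, so they moved 1.7 units further apart.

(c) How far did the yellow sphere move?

3.5

The yellow sphere moved from about (8.3, 1.7) to (6.2, 4.5), a distance of √(2.1² + 2.8²) ≈ 3.5.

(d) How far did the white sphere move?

2.7

The white sphere was near (1.9, 3.8) before and (4.0, 2.1) after, so it travelled √(2.1² + 1.7²) ≈ 2.7 units.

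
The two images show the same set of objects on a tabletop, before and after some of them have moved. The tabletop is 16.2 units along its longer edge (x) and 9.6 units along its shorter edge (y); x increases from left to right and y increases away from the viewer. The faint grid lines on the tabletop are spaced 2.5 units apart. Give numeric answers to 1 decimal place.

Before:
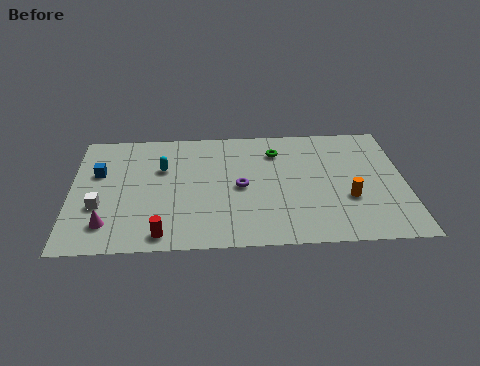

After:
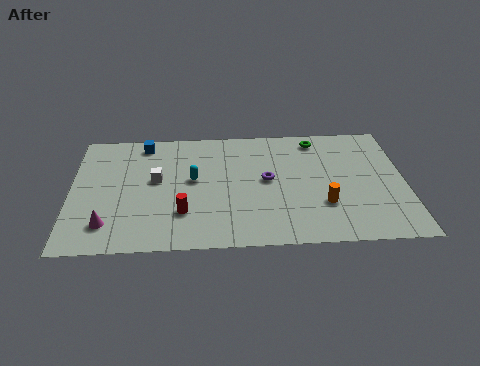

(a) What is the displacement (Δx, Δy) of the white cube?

(2.7, 2.0)

From the two frames, the white cube sits at roughly (1.4, 3.4) before and (4.1, 5.4) after.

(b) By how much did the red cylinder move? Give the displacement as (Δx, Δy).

(1.0, 1.6)

The red cylinder started near (4.4, 1.1) and ended near (5.4, 2.7).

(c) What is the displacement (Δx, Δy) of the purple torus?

(1.3, 0.5)

From the two frames, the purple torus sits at roughly (8.2, 4.6) before and (9.5, 5.1) after.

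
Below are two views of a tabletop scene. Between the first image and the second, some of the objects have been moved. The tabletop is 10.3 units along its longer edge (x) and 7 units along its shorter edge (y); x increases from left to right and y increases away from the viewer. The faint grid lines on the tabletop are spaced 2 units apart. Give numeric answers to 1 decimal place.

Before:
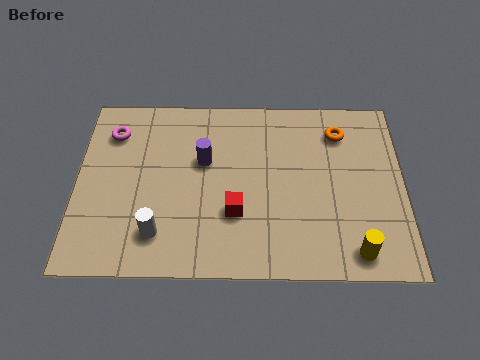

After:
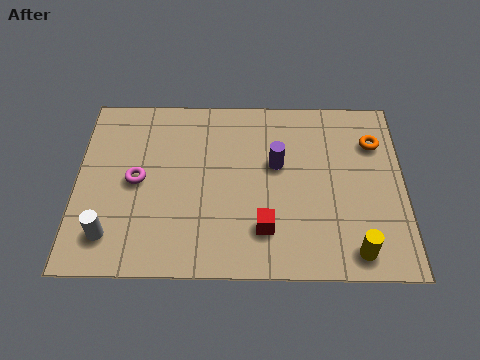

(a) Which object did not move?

the yellow cylinder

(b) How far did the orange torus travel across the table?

1.2

From (8.3, 5.5) to (9.4, 5.1), the orange torus covered √(1.1² + 0.4²) ≈ 1.2 units.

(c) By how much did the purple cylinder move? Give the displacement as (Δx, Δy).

(2.3, -0.1)

From the two frames, the purple cylinder sits at roughly (4.0, 4.3) before and (6.3, 4.2) after.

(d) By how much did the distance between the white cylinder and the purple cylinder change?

+2.8

Before: roughly 3.1 units apart; after: 5.9. That's 2.8 units further apart.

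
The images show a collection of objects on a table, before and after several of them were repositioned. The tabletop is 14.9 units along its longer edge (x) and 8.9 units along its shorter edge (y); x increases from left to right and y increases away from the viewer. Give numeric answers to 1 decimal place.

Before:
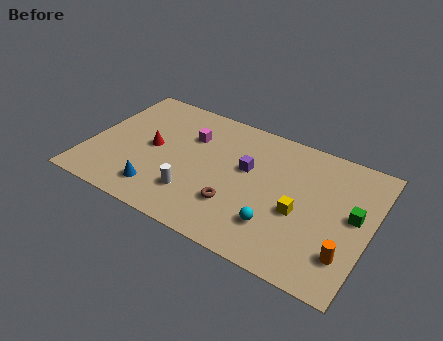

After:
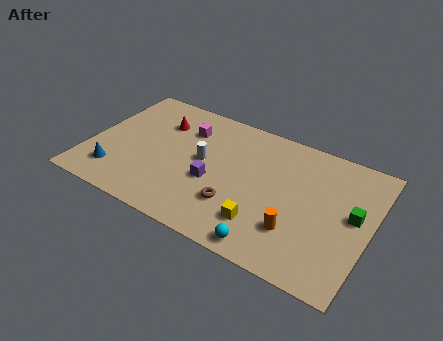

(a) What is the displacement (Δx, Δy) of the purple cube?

(-1.6, -1.7)

The purple cube started near (8.3, 5.3) and ended near (6.7, 3.6).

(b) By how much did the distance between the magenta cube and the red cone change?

-1.1

The distance was about 2.5 in the first image and 1.4 in the second, so they moved 1.1 units closer together.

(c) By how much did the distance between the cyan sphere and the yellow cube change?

-0.4

They were about 1.7 units apart before and 1.3 after — 0.4 units closer together.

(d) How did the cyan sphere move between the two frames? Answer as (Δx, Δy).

(-0.2, -1.4)

The cyan sphere was at about (10.3, 2.3) and moved to about (10.1, 0.9).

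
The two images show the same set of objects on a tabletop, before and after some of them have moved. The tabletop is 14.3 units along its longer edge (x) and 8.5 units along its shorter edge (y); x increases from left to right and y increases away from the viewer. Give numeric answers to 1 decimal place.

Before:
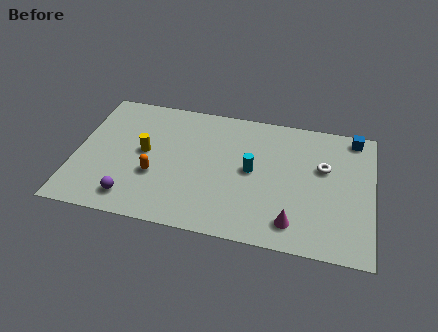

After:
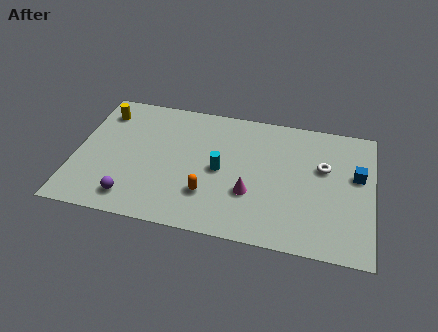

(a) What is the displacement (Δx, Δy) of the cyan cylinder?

(-1.5, -0.3)

From the two frames, the cyan cylinder sits at roughly (8.5, 4.4) before and (7.0, 4.1) after.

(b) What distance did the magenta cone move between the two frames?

2.5

The magenta cone was near (10.6, 1.5) before and (8.5, 2.9) after, so it travelled √(2.1² + 1.4²) ≈ 2.5 units.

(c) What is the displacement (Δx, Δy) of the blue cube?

(0.2, -2.5)

The blue cube was at about (13.3, 7.6) and moved to about (13.5, 5.1).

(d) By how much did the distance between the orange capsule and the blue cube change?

-2.9

They were about 10.4 units apart before and 7.5 after — 2.9 units closer together.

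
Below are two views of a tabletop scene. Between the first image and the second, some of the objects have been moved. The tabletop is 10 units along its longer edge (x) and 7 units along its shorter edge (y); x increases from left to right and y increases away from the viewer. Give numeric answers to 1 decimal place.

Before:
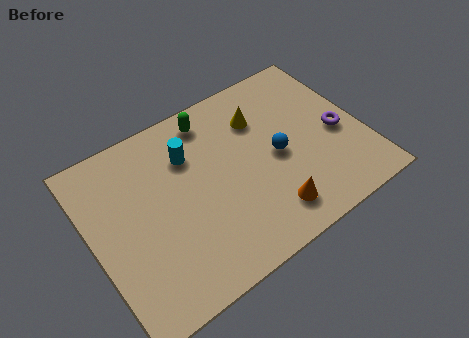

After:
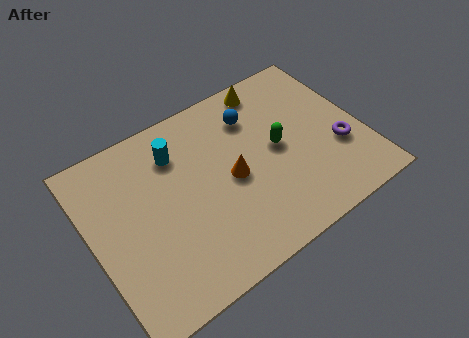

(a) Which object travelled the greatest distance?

the green capsule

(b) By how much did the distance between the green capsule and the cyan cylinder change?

+2.5

Before: roughly 1.4 units apart; after: 3.9. That's 2.5 units further apart.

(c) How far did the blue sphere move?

2.1

The blue sphere moved from about (6.8, 3.3) to (6.3, 5.3), a distance of √(0.5² + 2.0²) ≈ 2.1.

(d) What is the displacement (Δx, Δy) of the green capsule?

(2.1, -2.4)

From the two frames, the green capsule sits at roughly (4.8, 6.0) before and (6.9, 3.6) after.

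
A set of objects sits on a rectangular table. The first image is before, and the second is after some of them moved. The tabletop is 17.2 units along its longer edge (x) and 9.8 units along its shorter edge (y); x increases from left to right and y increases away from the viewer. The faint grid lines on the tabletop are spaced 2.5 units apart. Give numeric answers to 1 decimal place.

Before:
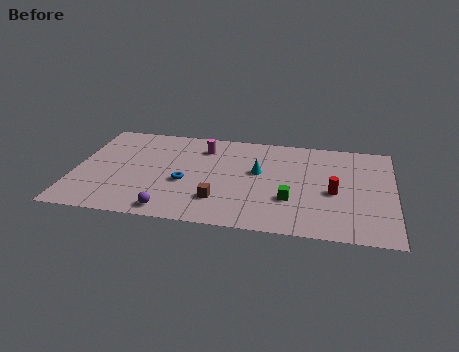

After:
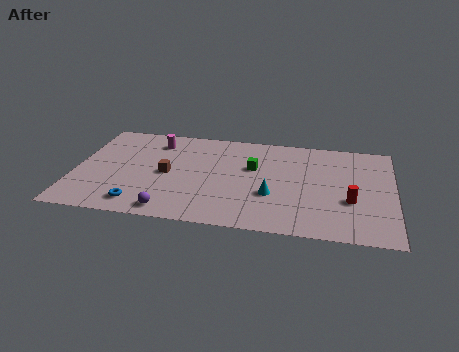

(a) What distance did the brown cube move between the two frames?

3.6

The brown cube moved from about (7.9, 2.5) to (5.0, 4.7), a distance of √(2.9² + 2.2²) ≈ 3.6.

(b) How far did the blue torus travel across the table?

3.4

The blue torus moved from about (6.0, 4.0) to (3.7, 1.5), a distance of √(2.3² + 2.5²) ≈ 3.4.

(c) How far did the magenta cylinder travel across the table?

2.6

The magenta cylinder was near (6.8, 7.7) before and (4.2, 7.9) after, so it travelled √(2.6² + 0.2²) ≈ 2.6 units.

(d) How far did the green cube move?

3.6

From (11.7, 3.2) to (9.6, 6.1), the green cube covered √(2.1² + 2.9²) ≈ 3.6 units.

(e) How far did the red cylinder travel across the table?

1.1

The red cylinder moved from about (14.0, 4.3) to (14.9, 3.6), a distance of √(0.9² + 0.7²) ≈ 1.1.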